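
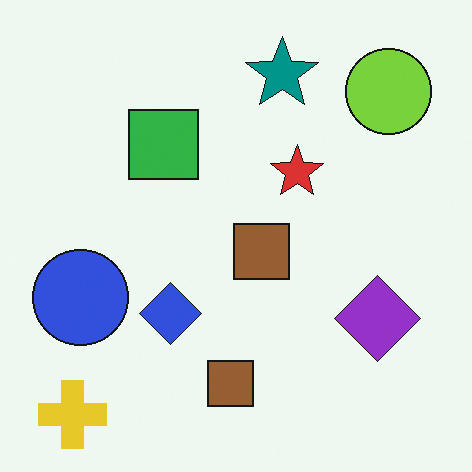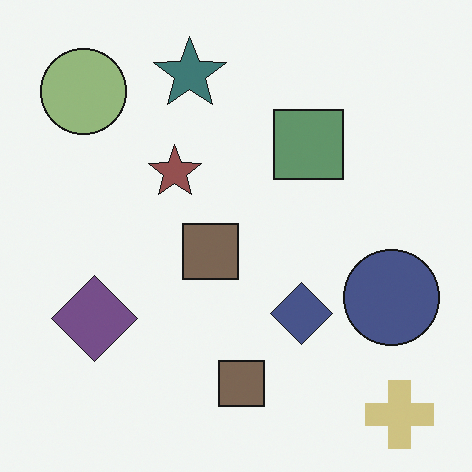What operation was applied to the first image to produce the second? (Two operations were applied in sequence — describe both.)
It was flipped horizontally (left ↔ right), then made much more muted (saturation change).

The yellow cross is in the bottom-left of the first image and the bottom-right of the second — shapes on opposite sides of the vertical midline have swapped in a mirror flip. All colors are more muted and greyish — a global saturation change.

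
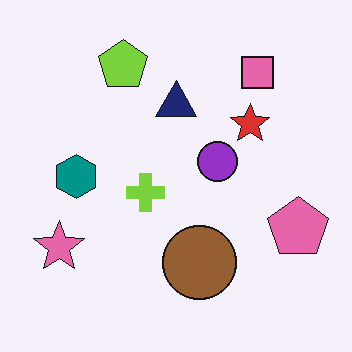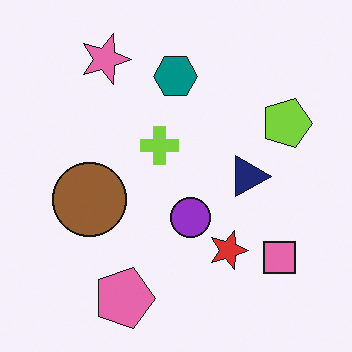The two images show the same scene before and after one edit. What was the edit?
Rotated 90° clockwise.

The pink star sits in the bottom-left of the first image and the top-left of the second — consistent with a whole-image 90° clockwise rotation.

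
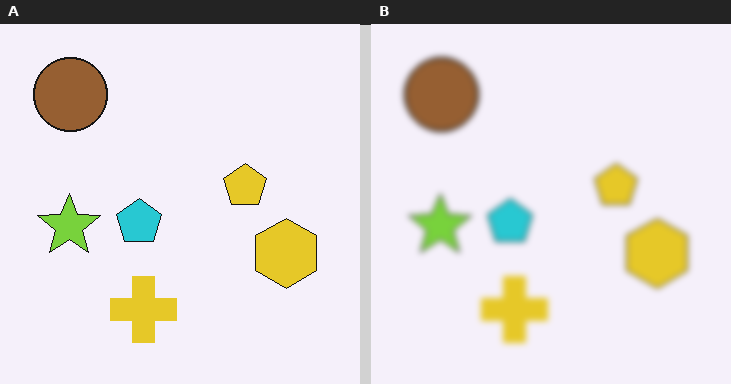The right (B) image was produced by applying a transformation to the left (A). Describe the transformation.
It was moderately blurred.

Shape edges and outlines are uniformly softened across the whole image.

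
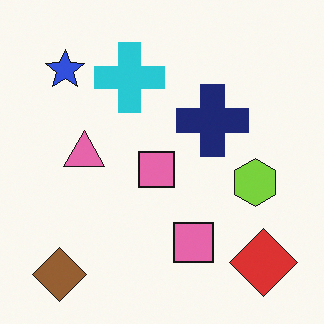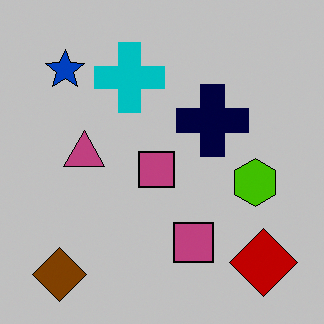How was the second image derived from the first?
The second image is the first aggressively posterized.

Each flat color has snapped to a coarser quantized level — most visibly, the near-white background has dropped to a flat grey.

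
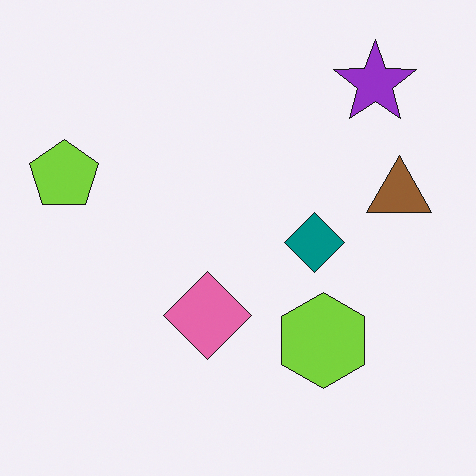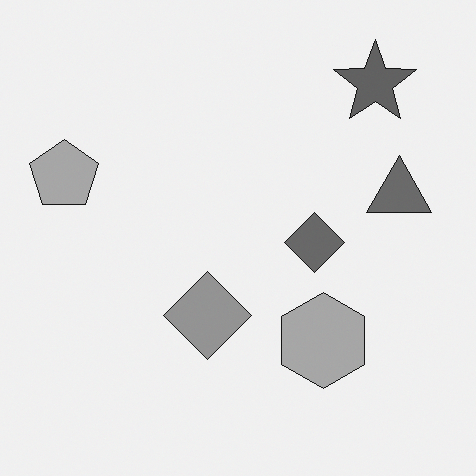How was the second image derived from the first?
The image was converted to grayscale.

All color is removed — every shape is now a shade of grey.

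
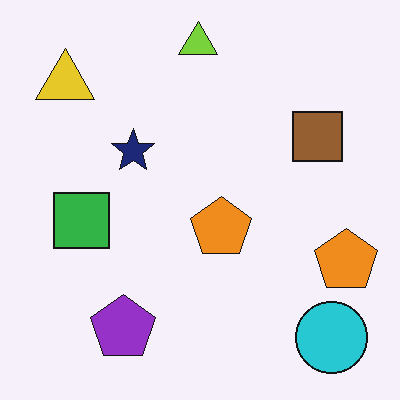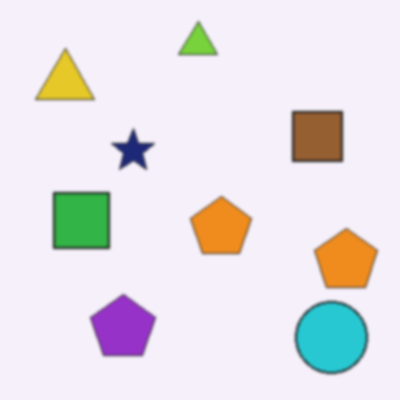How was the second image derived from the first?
It was slightly softened.

Shape edges and outlines are uniformly softened across the whole image.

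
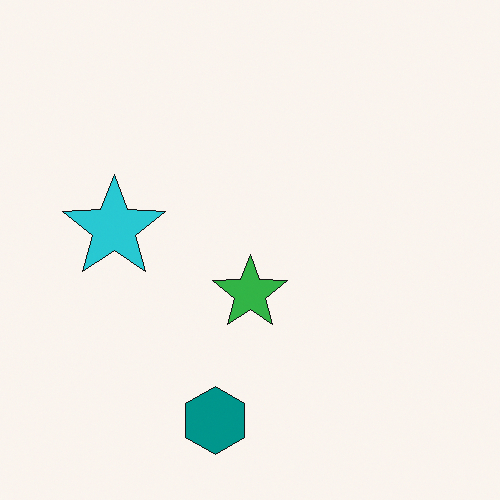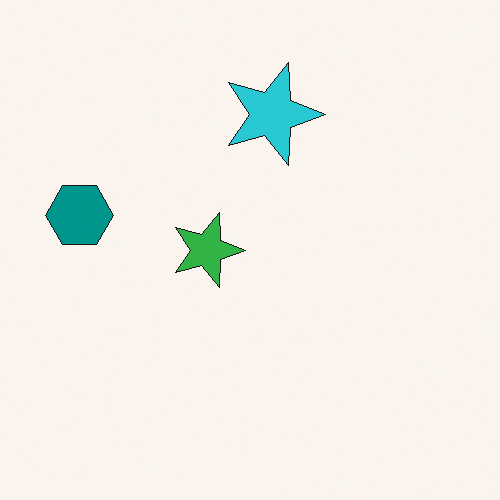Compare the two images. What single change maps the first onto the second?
The transformation is: rotated 90° clockwise.

The teal hexagon sits in the bottom of the first image and the left of the second — consistent with a whole-image 90° clockwise rotation.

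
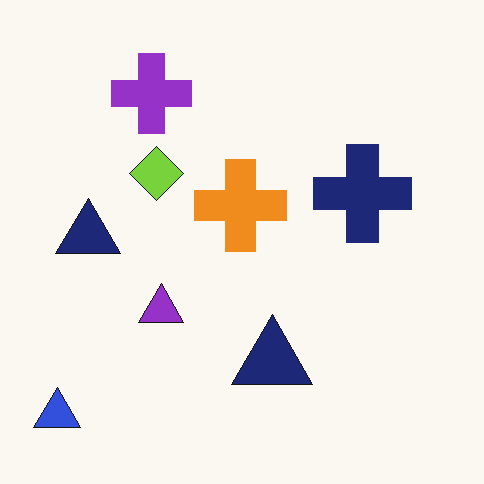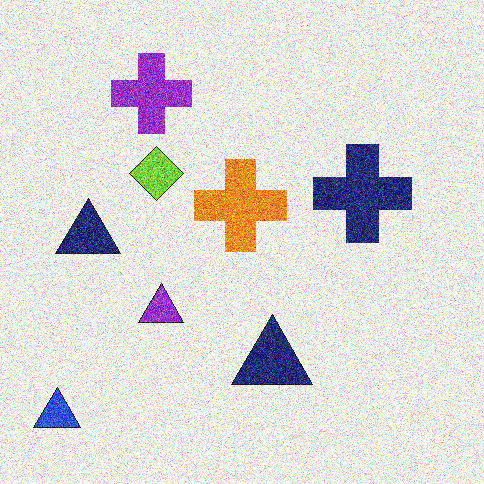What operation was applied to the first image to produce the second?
Degraded with strong gaussian noise.

Random speckle covers the whole image, including the flat background.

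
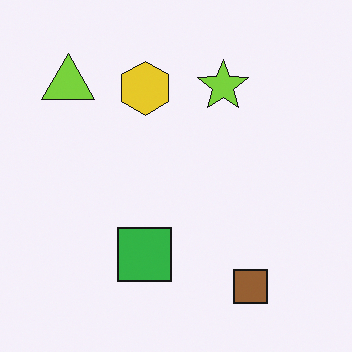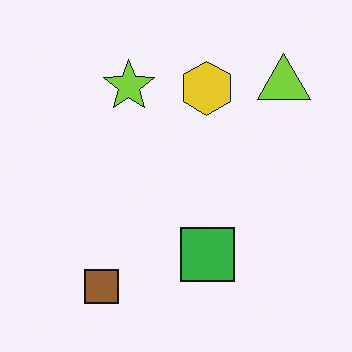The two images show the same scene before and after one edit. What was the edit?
This is the original image flipped horizontally (left ↔ right).

The lime triangle is in the top-left of the first image and the top-right of the second — shapes on opposite sides of the vertical midline have swapped in a mirror flip.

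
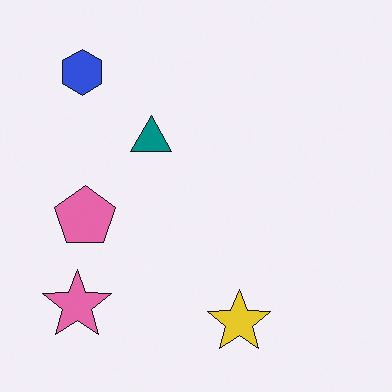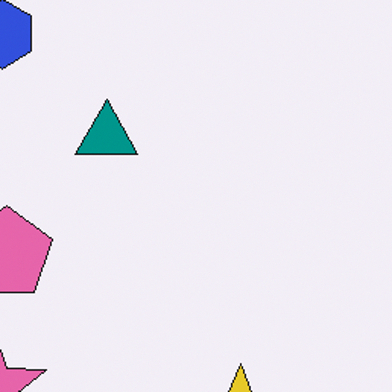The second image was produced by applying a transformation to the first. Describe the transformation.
The image was cropped to a modestly smaller region and rescaled.

The visible shapes are larger and the field of view is narrower; shapes near the original edges may be partly or wholly outside the frame — a crop-and-rescale.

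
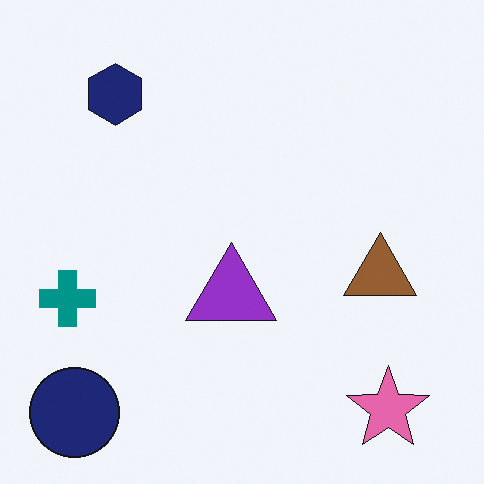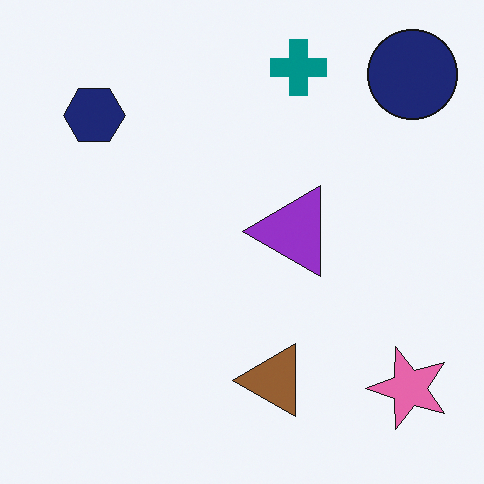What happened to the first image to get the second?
The transformation is: transposed (reflected across the top-left ↔ bottom-right diagonal).

Shapes have swapped their row and column positions — what was in the top-right is now in the bottom-left — a diagonal reflection.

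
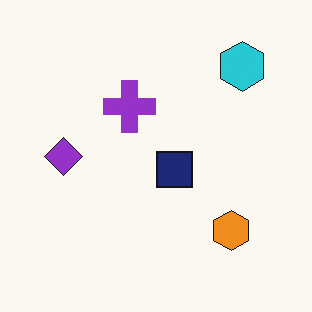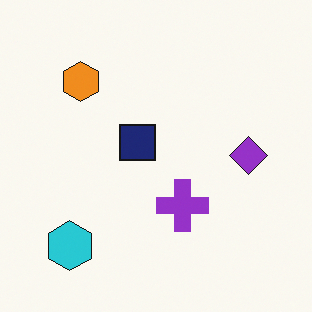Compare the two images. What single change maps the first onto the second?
The image was rotated 180°.

The cyan hexagon sits in the top-right of the first image and the bottom-left of the second — consistent with a whole-image 180° rotation.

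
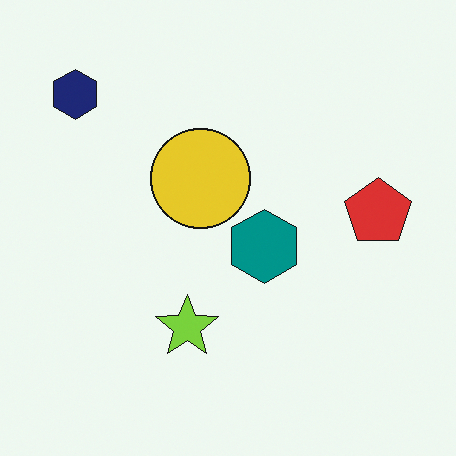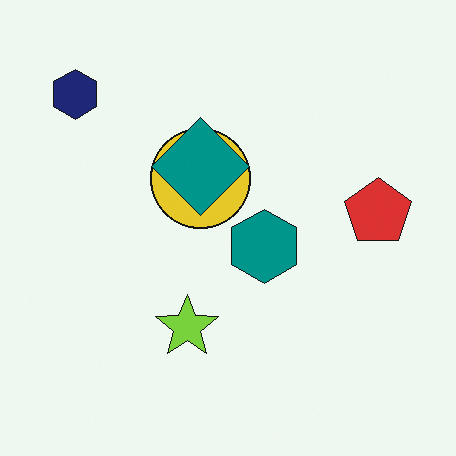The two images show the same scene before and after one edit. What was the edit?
The transformation is: overlaid with an additional teal diamond.

A teal diamond appears in the second image that is absent from the first.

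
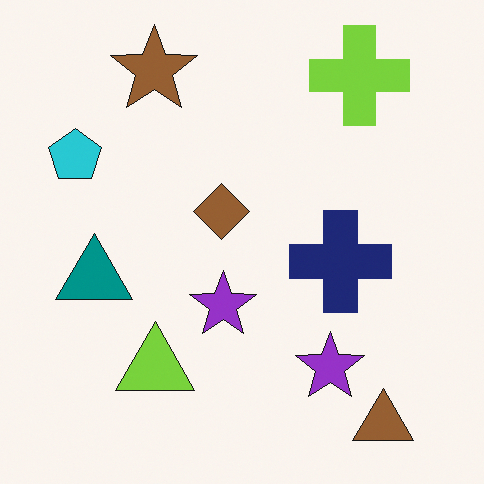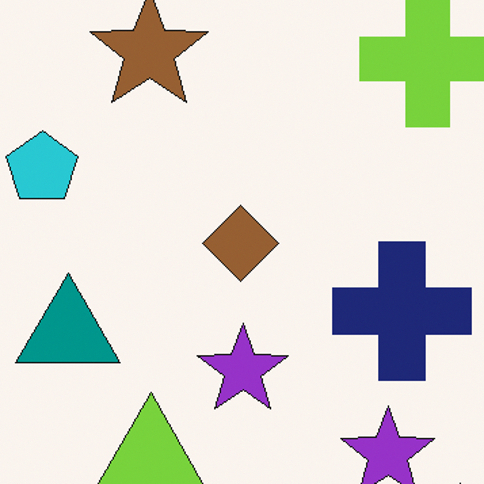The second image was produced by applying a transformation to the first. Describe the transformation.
The image was cropped slightly and scaled back up.

The visible shapes are larger and the field of view is narrower; shapes near the original edges may be partly or wholly outside the frame — a crop-and-rescale.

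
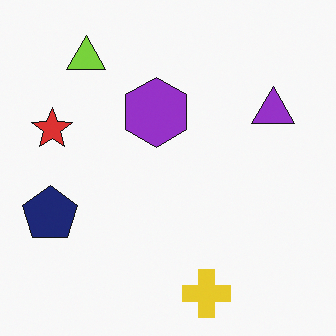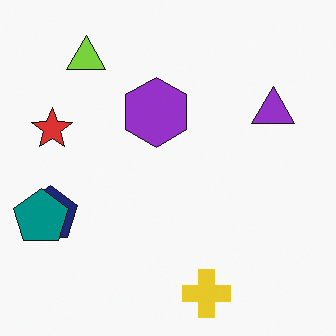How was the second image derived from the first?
The second image is the first overlaid with an additional teal pentagon.

A teal pentagon appears in the second image that is absent from the first.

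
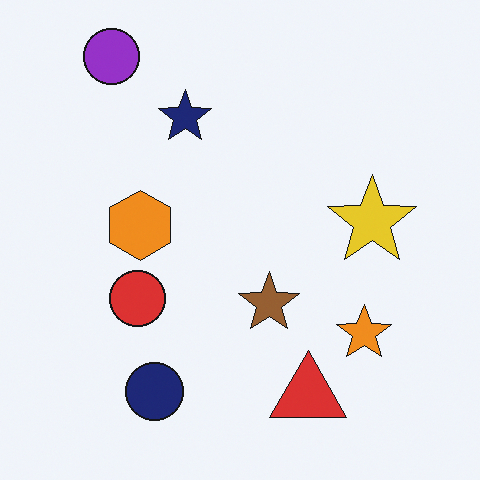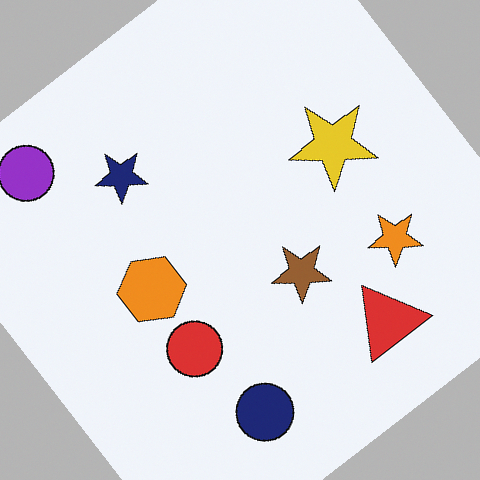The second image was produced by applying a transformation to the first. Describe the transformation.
Rotated counter-clockwise by a large amount — several tens of degrees.

Every shape is tilted by the same angle and the image corners show triangular fill wedges — a whole-image rotation by a non-right angle.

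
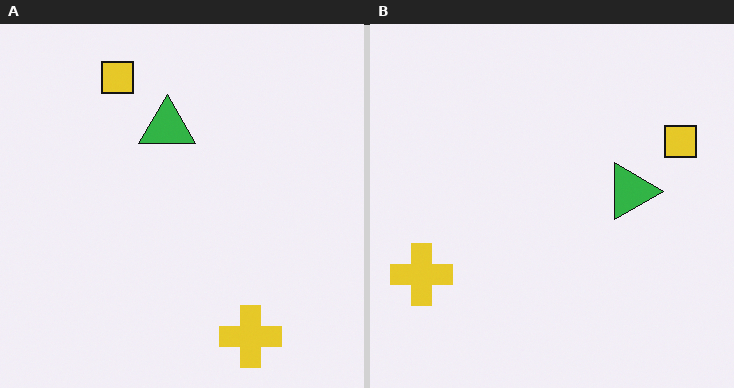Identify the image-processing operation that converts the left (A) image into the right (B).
The image was rotated 90° clockwise.

The yellow cross sits in the bottom-right of the left (A) image and the bottom-left of the right (B) — consistent with a whole-image 90° clockwise rotation.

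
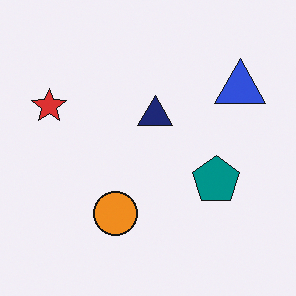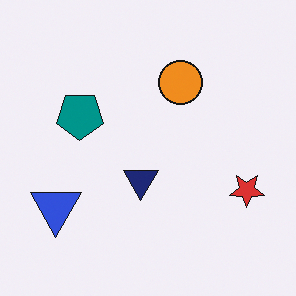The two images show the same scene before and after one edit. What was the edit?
Rotated 180°.

The blue triangle sits in the top-right of the first image and the bottom-left of the second — consistent with a whole-image 180° rotation.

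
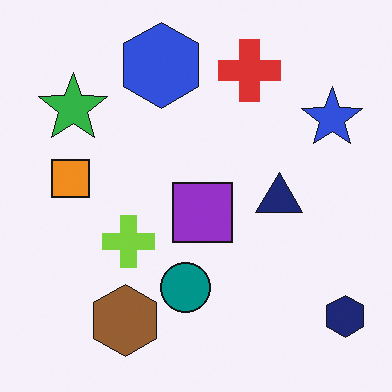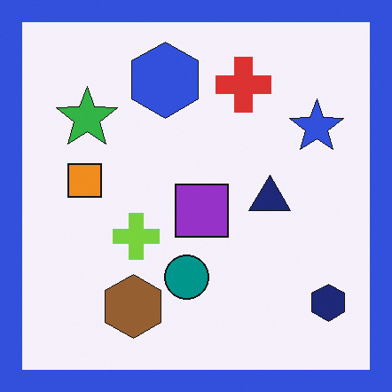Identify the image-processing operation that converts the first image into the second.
The second image is the first framed with a blue border.

A solid blue frame runs around the edge of the second image, with the content slightly shrunk inside it.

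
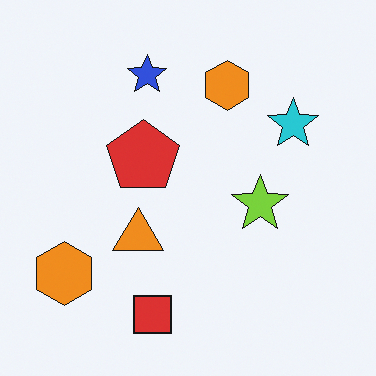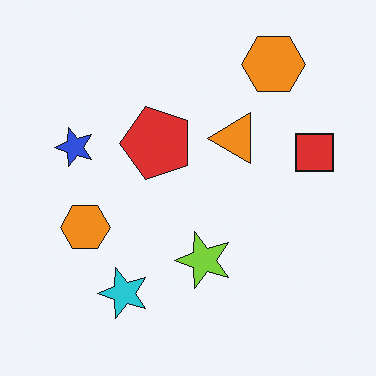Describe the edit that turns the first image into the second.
The transformation is: transposed (reflected across the top-left ↔ bottom-right diagonal).

Shapes have swapped their row and column positions — what was in the top-right is now in the bottom-left — a diagonal reflection.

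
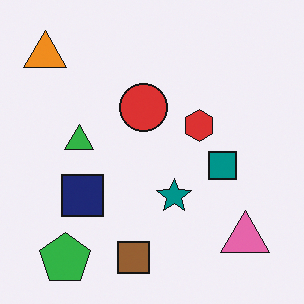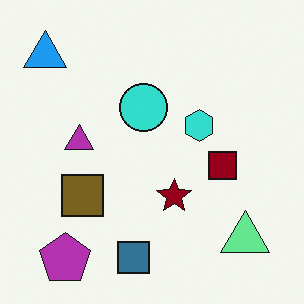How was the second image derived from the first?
The second image is the first hue-shifted through roughly half the color wheel.

Every shape's color has rotated by the same amount around the hue wheel — a uniform hue shift.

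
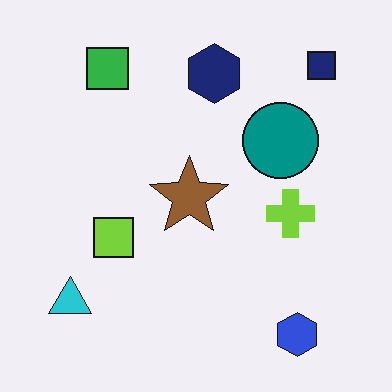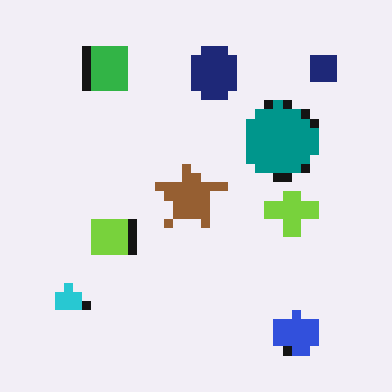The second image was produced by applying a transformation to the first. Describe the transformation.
The transformation is: heavily pixelated into large blocks.

Shapes are reduced to large square blocks; fine edges and outlines are lost — a downscale-then-upscale (mosaic) effect.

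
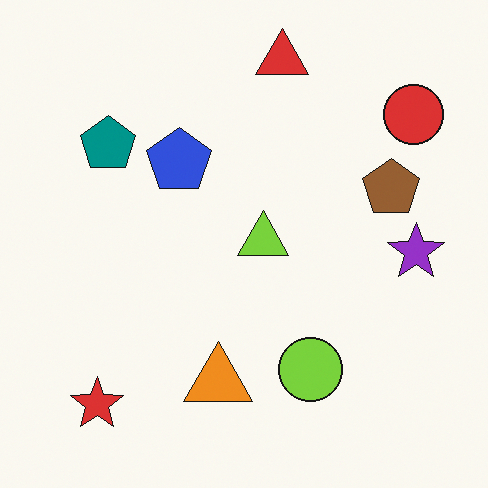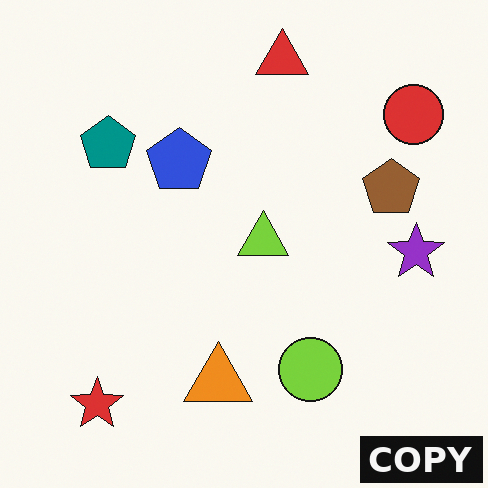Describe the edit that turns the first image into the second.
The second image is the first watermarked with the text "COPY" in the lower-right corner.

A dark label reading "COPY" appears in the lower-right corner.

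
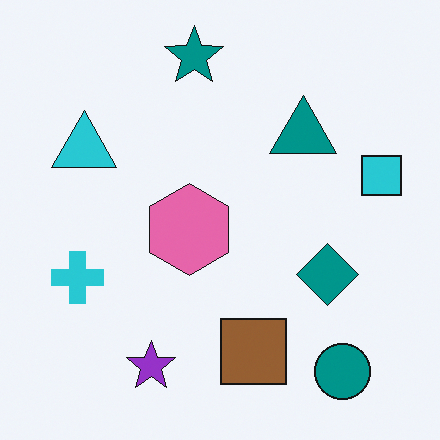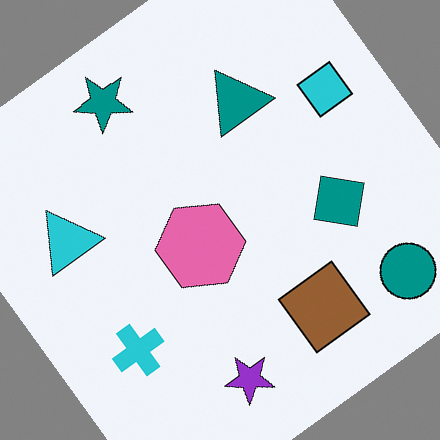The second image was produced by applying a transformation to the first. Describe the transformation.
Rotated counter-clockwise by a large amount — several tens of degrees.

Every shape is tilted by the same angle and the image corners show triangular fill wedges — a whole-image rotation by a non-right angle.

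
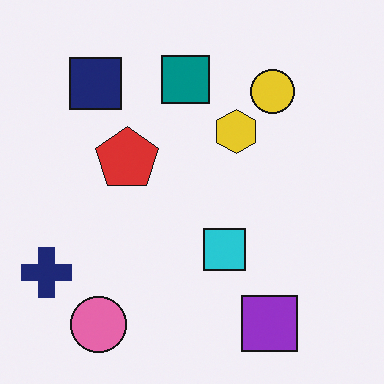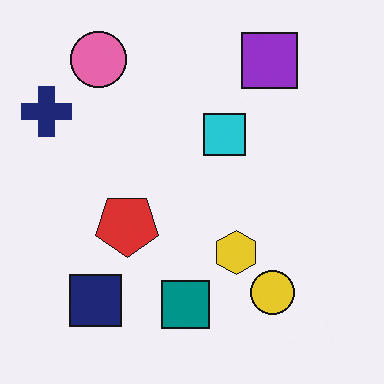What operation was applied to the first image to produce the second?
The image was flipped vertically (top ↔ bottom).

The pink circle is in the bottom-left of the first image and the top-left of the second — shapes on opposite sides of the horizontal midline have swapped in a mirror flip.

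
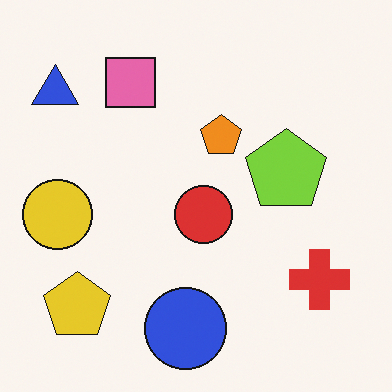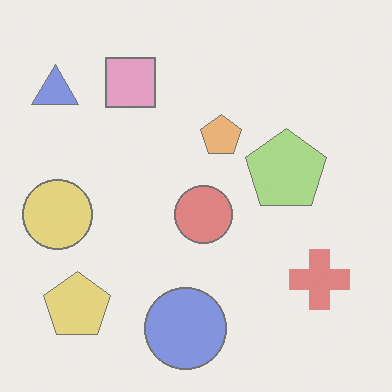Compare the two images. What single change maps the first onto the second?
This is the original image washed out (contrast reduced).

Tones are pushed toward mid-grey across the whole image — a global contrast change.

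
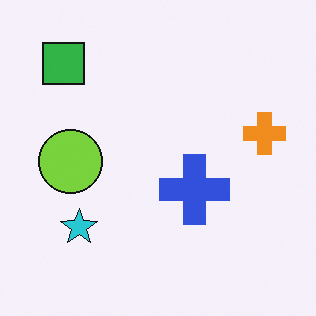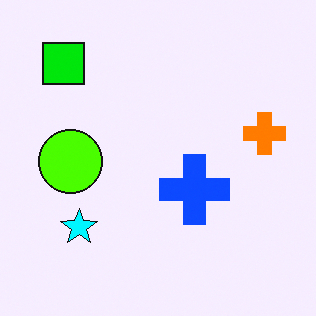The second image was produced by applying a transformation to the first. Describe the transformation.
The transformation is: made much more vivid (saturation change).

All colors are more vivid — a global saturation change.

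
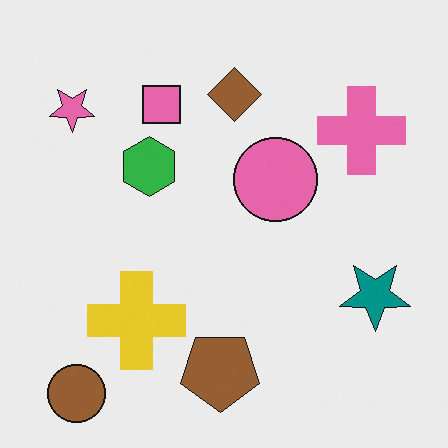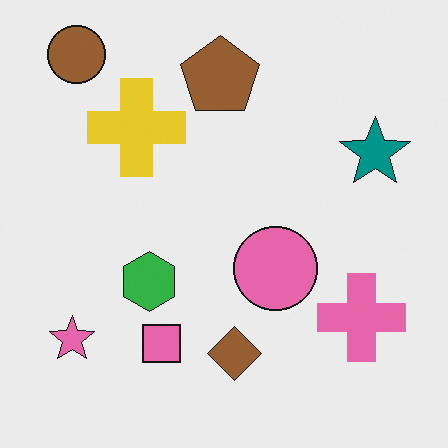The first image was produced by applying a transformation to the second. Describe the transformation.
The first image is the second flipped vertically (top ↔ bottom).

The brown circle is in the top-left of the second image and the bottom-left of the first — shapes on opposite sides of the horizontal midline have swapped in a mirror flip.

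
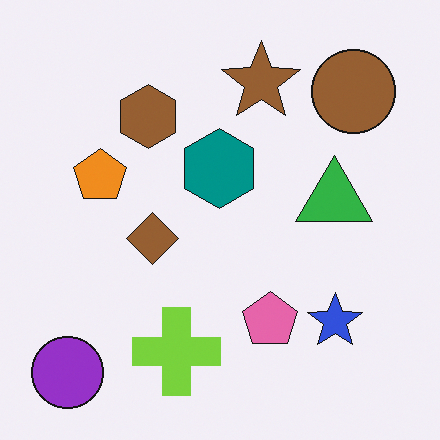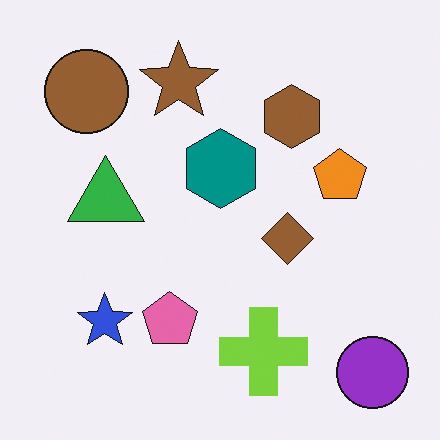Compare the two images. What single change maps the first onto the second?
This is the original image flipped horizontally (left ↔ right).

The purple circle is in the bottom-left of the first image and the bottom-right of the second — shapes on opposite sides of the vertical midline have swapped in a mirror flip.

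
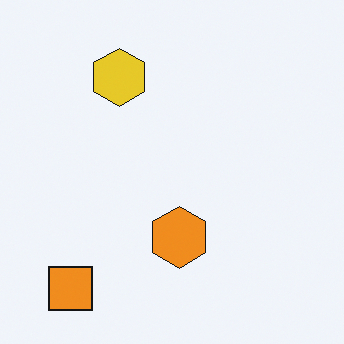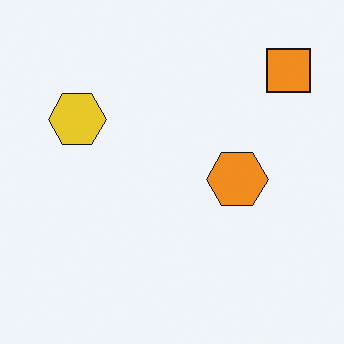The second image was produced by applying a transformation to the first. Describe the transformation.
The image was transposed (reflected across the top-left ↔ bottom-right diagonal).

Shapes have swapped their row and column positions — what was in the top-right is now in the bottom-left — a diagonal reflection.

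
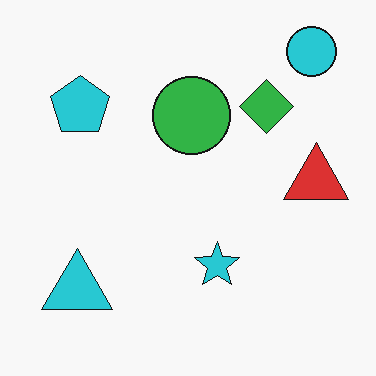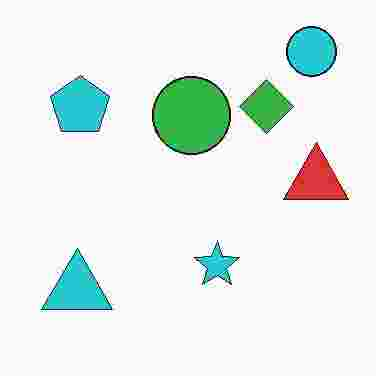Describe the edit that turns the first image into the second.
This is the original image heavily JPEG-compressed with obvious blocking artifacts.

Blocky 8×8 compression artifacts appear around shape edges and the flat background shows ringing — characteristic JPEG degradation.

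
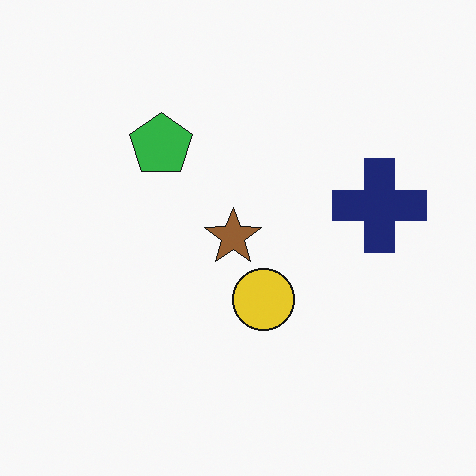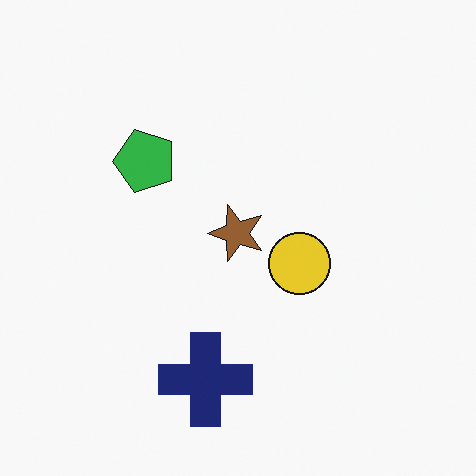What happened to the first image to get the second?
The image was transposed (reflected across the top-left ↔ bottom-right diagonal).

Shapes have swapped their row and column positions — what was in the top-right is now in the bottom-left — a diagonal reflection.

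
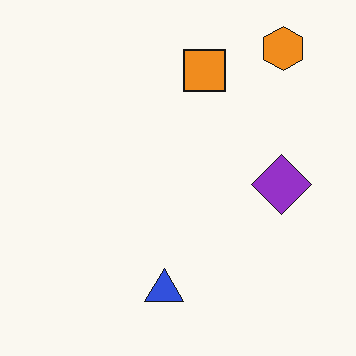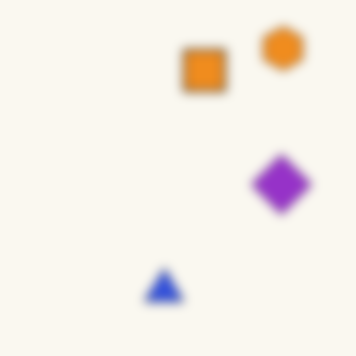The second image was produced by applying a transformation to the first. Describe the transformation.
This is the original image heavily blurred.

Shape edges and outlines are uniformly softened across the whole image.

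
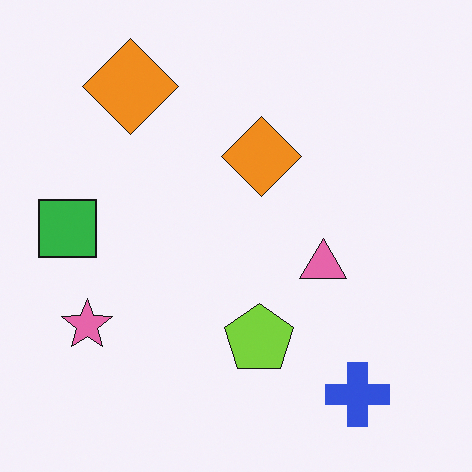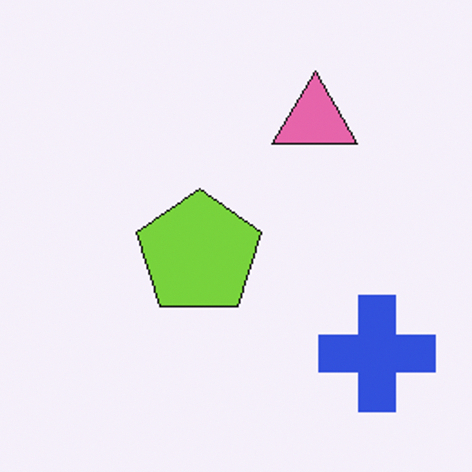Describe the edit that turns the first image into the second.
The transformation is: cropped tightly and scaled back up.

The visible shapes are larger and the field of view is narrower; shapes near the original edges may be partly or wholly outside the frame — a crop-and-rescale.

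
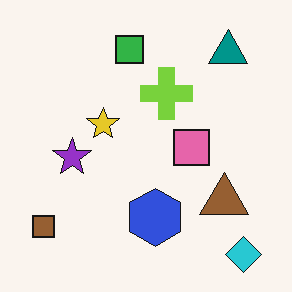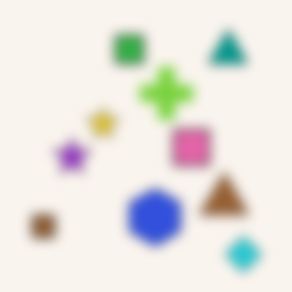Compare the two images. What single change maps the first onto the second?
The second image is the first heavily blurred.

Shape edges and outlines are uniformly softened across the whole image.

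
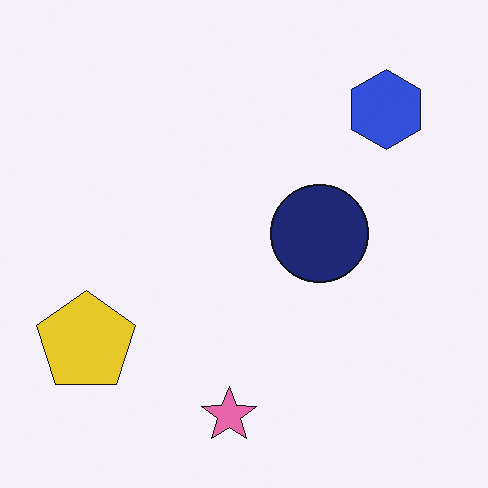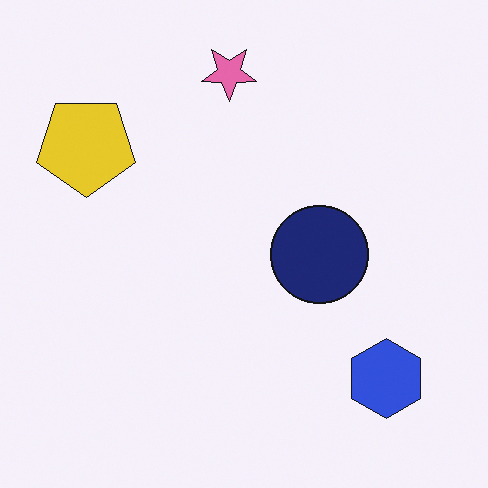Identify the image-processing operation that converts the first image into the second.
Flipped vertically (top ↔ bottom).

The pink star is in the bottom of the first image and the top of the second — shapes on opposite sides of the horizontal midline have swapped in a mirror flip.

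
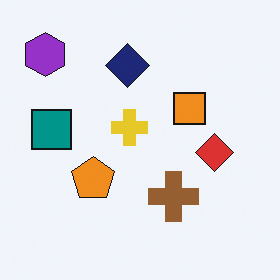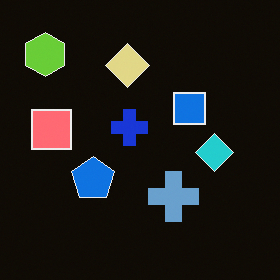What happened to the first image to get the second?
The transformation is: color-inverted (negative).

The light background has become dark and every shape's color is its complement — a photographic negative.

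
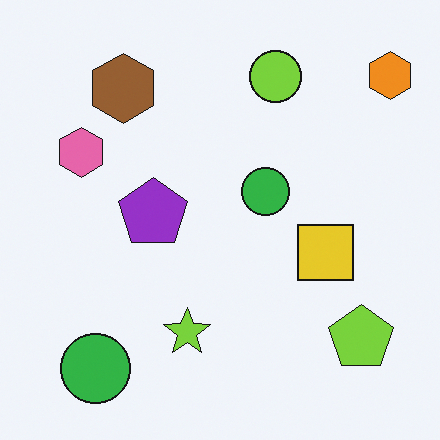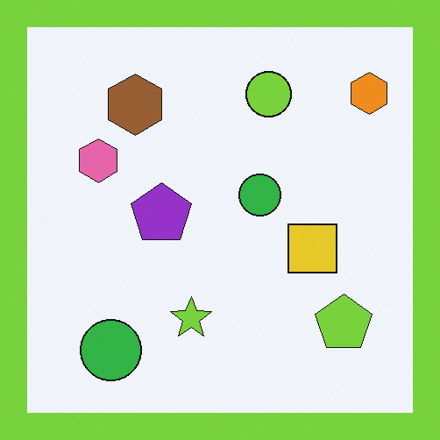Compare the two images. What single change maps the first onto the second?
It was framed with a lime border.

A solid lime frame runs around the edge of the second image, with the content slightly shrunk inside it.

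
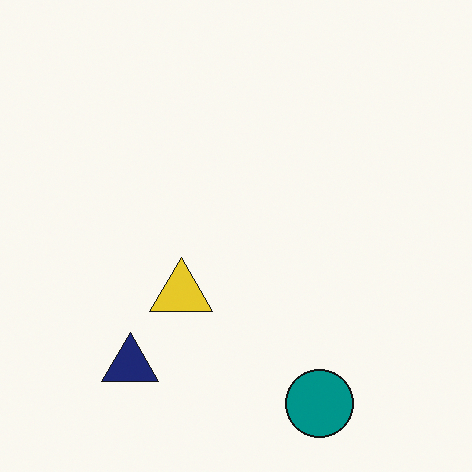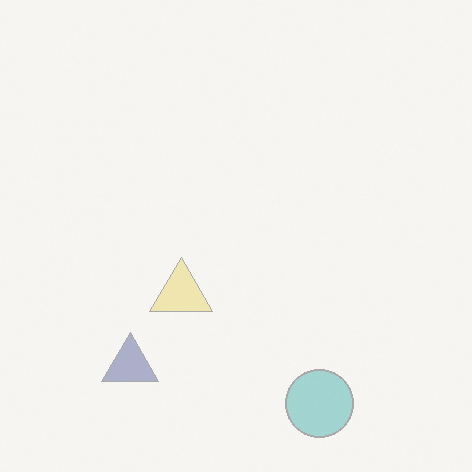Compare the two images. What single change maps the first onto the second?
The image was washed out (contrast reduced).

Tones are pushed toward mid-grey across the whole image — a global contrast change.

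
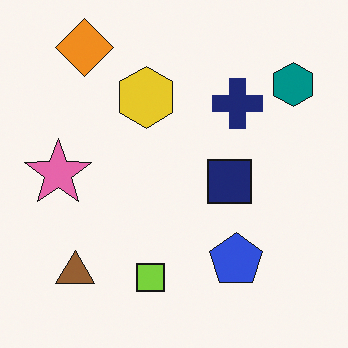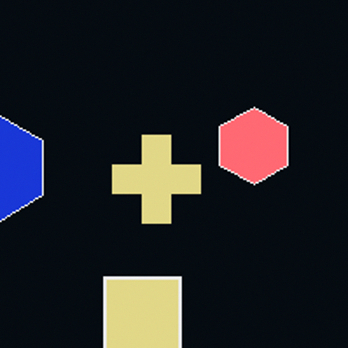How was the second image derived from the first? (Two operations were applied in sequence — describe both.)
The image was color-inverted (negative), then cropped to a noticeably smaller region and rescaled.

The light background has become dark and every shape's color is its complement — a photographic negative. The visible shapes are larger and the field of view is narrower; shapes near the original edges may be partly or wholly outside the frame — a crop-and-rescale.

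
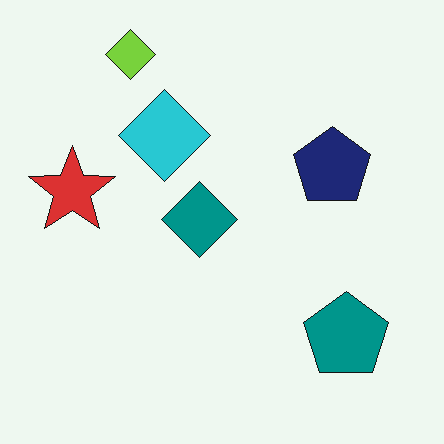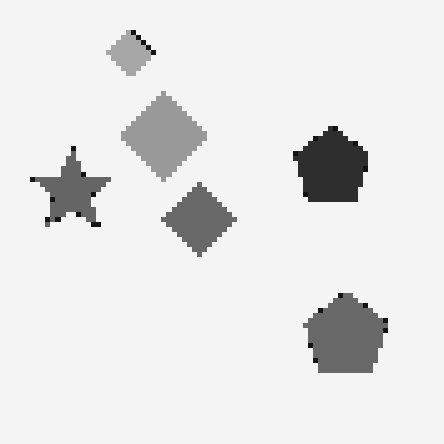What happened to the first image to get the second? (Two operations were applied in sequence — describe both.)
Converted to grayscale, then mildly pixelated.

All color is removed — every shape is now a shade of grey. Shapes are reduced to large square blocks; fine edges and outlines are lost — a downscale-then-upscale (mosaic) effect.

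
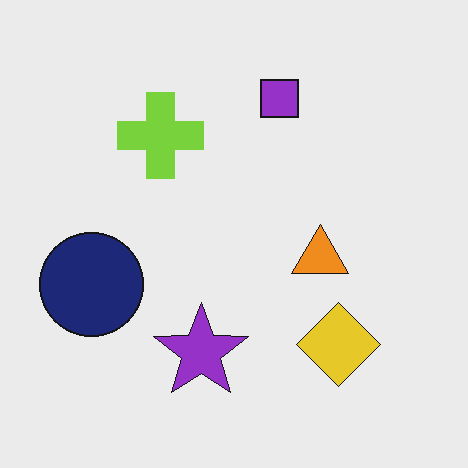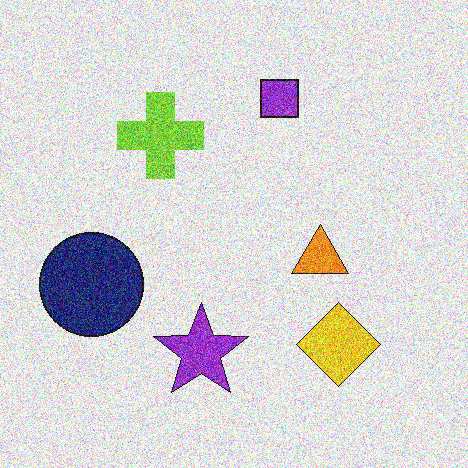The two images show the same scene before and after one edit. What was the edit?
This is the original image degraded with heavy additive noise.

Random speckle covers the whole image, including the flat background.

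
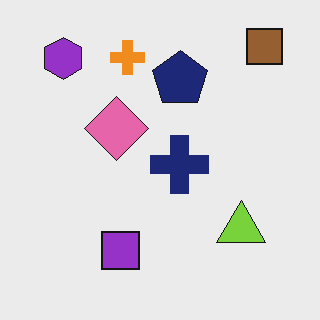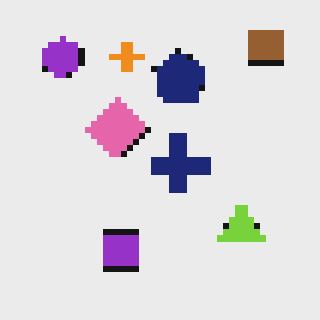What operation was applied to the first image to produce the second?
The second image is the first pixelated into visible square blocks.

Shapes are reduced to large square blocks; fine edges and outlines are lost — a downscale-then-upscale (mosaic) effect.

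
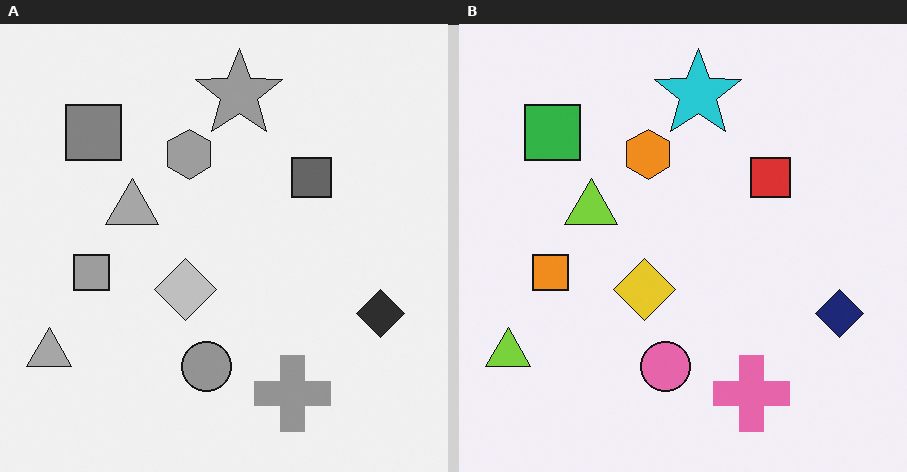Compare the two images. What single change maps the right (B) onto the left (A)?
Converted to grayscale.

All color is removed — every shape is now a shade of grey.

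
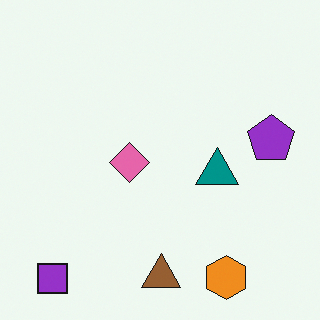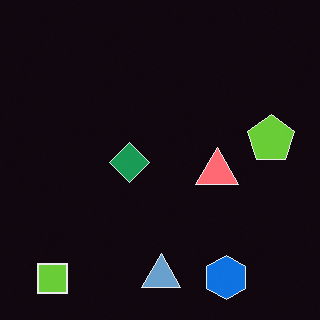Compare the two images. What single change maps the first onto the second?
The transformation is: color-inverted (negative).

The light background has become dark and every shape's color is its complement — a photographic negative.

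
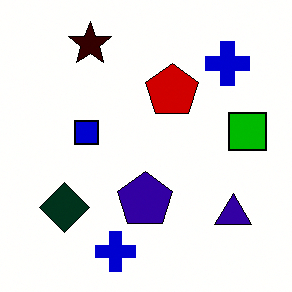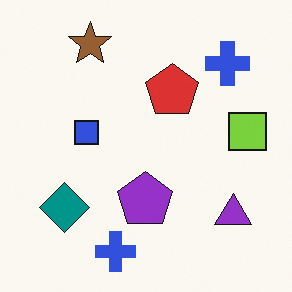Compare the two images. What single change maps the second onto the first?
This is the original image given much higher contrast.

Tones are pushed away from mid-grey across the whole image — a global contrast change.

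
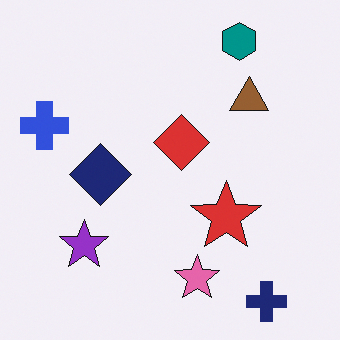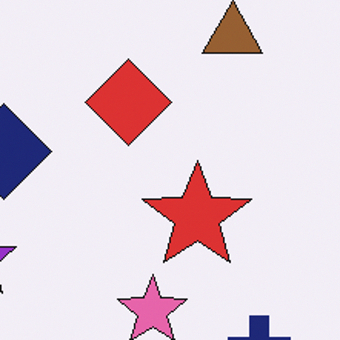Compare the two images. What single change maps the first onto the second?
This is the original image cropped to a modestly smaller region and rescaled.

The visible shapes are larger and the field of view is narrower; shapes near the original edges may be partly or wholly outside the frame — a crop-and-rescale.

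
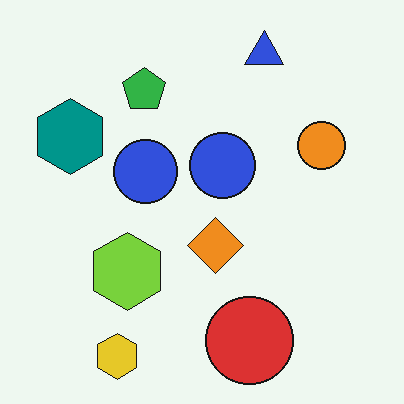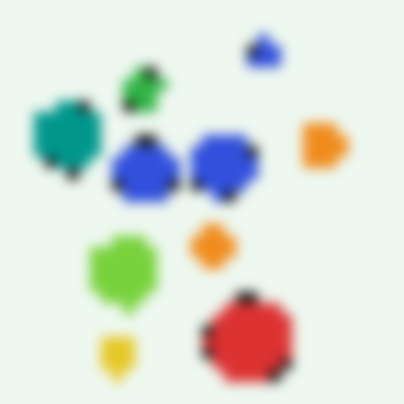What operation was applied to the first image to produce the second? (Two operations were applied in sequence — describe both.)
The second image is the first coarsely pixelated, then strongly gaussian-blurred.

Shapes are reduced to large square blocks; fine edges and outlines are lost — a downscale-then-upscale (mosaic) effect. Shape edges and outlines are uniformly softened across the whole image.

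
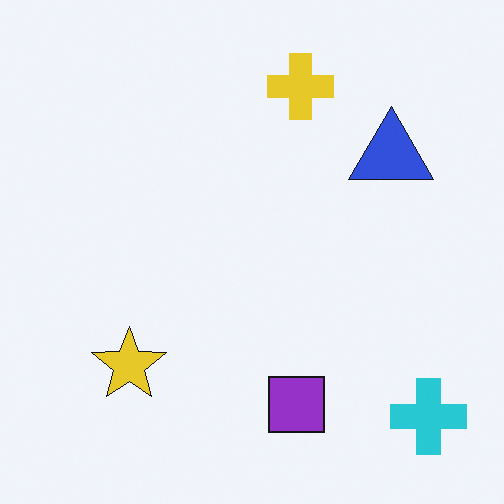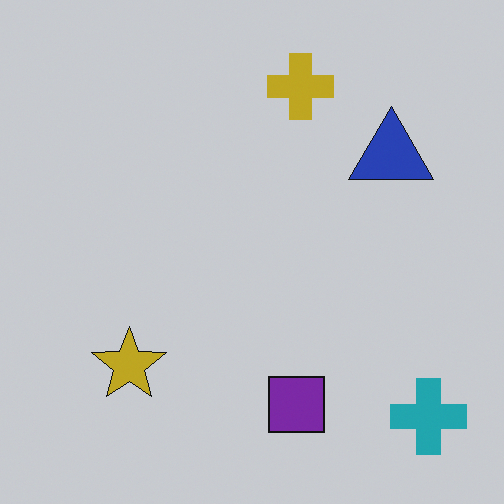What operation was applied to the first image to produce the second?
The second image is the first darkened a little.

Every pixel — background and shapes alike — is uniformly darkened.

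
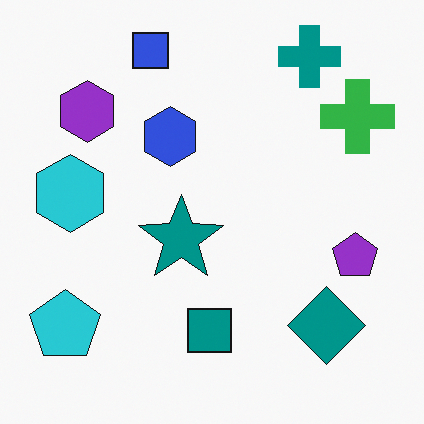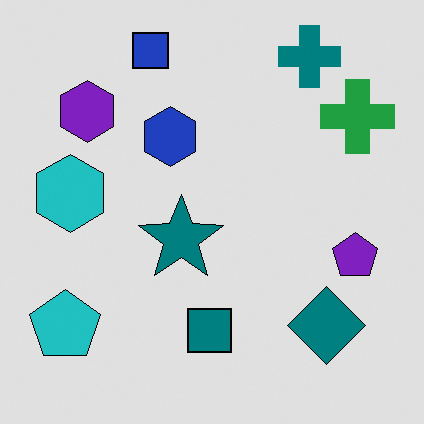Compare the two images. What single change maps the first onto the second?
It was moderately posterized.

Each flat color has snapped to a coarser quantized level — most visibly, the near-white background has dropped to a flat grey.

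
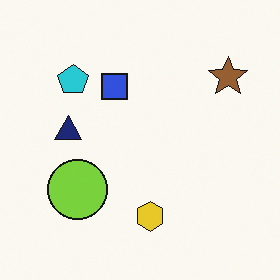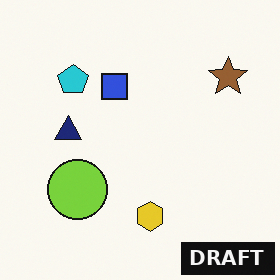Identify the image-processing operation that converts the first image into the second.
This is the original image watermarked with the text "DRAFT" in the lower-right corner.

A dark label reading "DRAFT" appears in the lower-right corner.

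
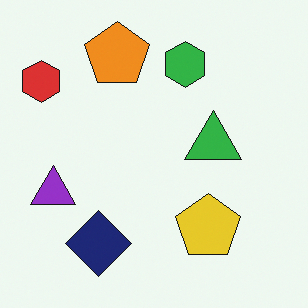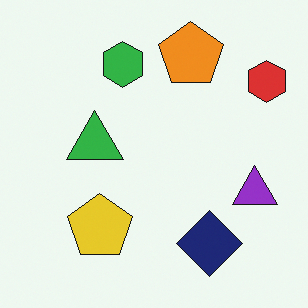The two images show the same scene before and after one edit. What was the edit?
This is the original image flipped horizontally (left ↔ right).

The red hexagon is in the top-left of the first image and the top-right of the second — shapes on opposite sides of the vertical midline have swapped in a mirror flip.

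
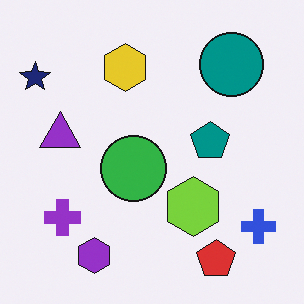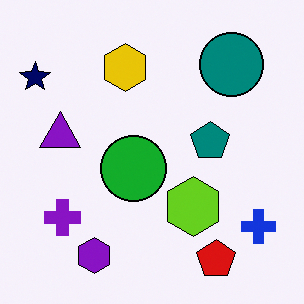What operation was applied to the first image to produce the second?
The image was given slightly increased contrast.

Tones are pushed away from mid-grey across the whole image — a global contrast change.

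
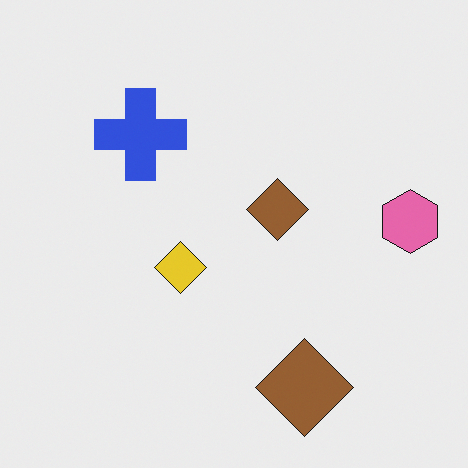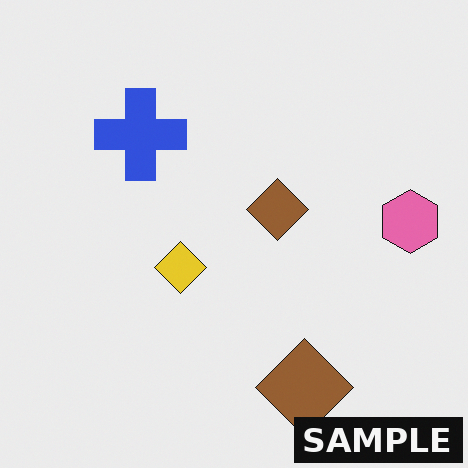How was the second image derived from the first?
The transformation is: watermarked with the text "SAMPLE" in the lower-right corner.

A dark label reading "SAMPLE" appears in the lower-right corner.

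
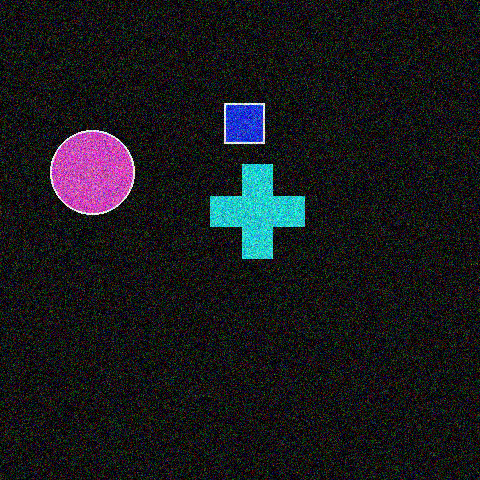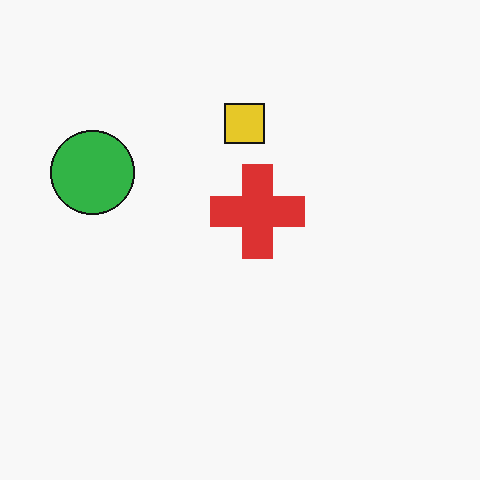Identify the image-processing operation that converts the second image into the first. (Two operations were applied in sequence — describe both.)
The first image is the second color-inverted (negative), then degraded with a thick layer of grain.

The light background has become dark and every shape's color is its complement — a photographic negative. Random speckle covers the whole image, including the flat background.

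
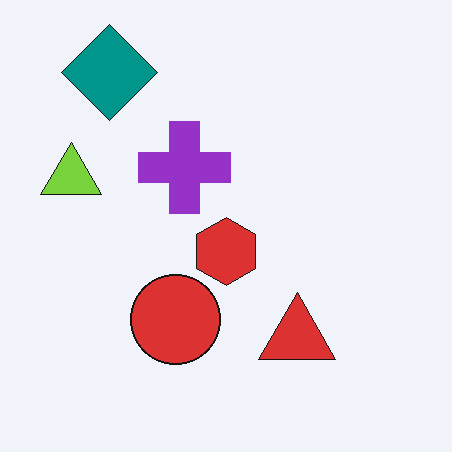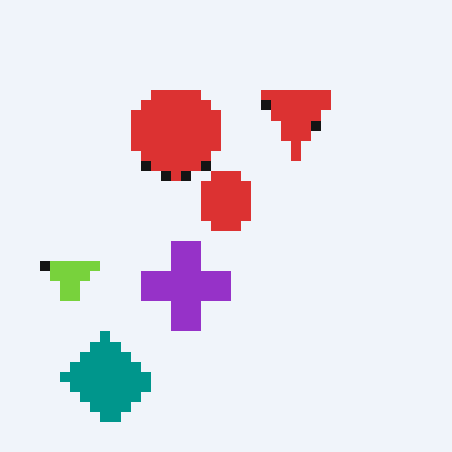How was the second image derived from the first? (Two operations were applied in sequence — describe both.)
Flipped vertically (top ↔ bottom), then heavily pixelated into large blocks.

The teal diamond is in the top-left of the first image and the bottom-left of the second — shapes on opposite sides of the horizontal midline have swapped in a mirror flip. Shapes are reduced to large square blocks; fine edges and outlines are lost — a downscale-then-upscale (mosaic) effect.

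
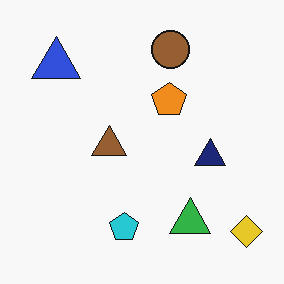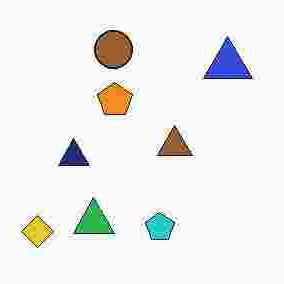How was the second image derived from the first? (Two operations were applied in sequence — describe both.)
The transformation is: heavily JPEG-compressed with obvious blocking artifacts, then flipped horizontally (left ↔ right).

Blocky 8×8 compression artifacts appear around shape edges and the flat background shows ringing — characteristic JPEG degradation. The yellow diamond is in the bottom-right of the first image and the bottom-left of the second — shapes on opposite sides of the vertical midline have swapped in a mirror flip.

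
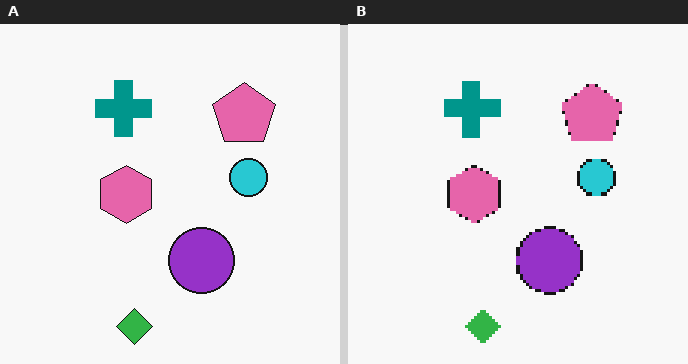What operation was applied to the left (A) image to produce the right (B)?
This is the original image mildly pixelated.

Shapes are reduced to large square blocks; fine edges and outlines are lost — a downscale-then-upscale (mosaic) effect.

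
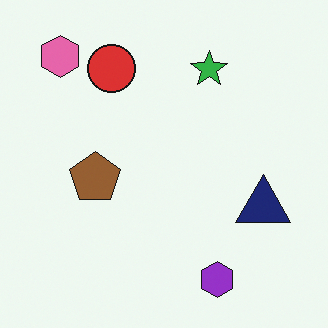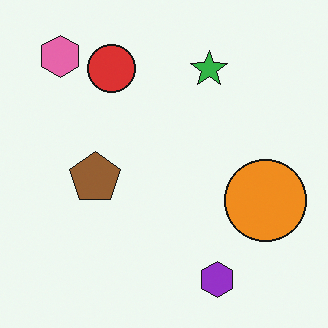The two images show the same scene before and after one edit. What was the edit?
The second image is the first overlaid with an additional orange circle.

An orange circle appears in the second image that is absent from the first.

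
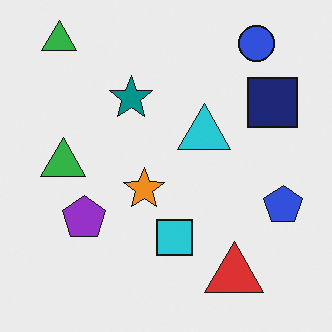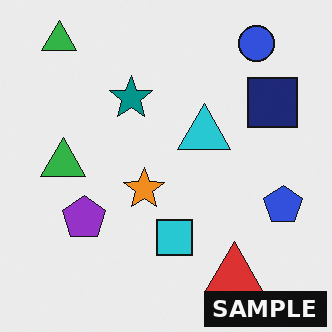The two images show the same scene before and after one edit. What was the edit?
The transformation is: watermarked with the text "SAMPLE" in the lower-right corner.

A dark label reading "SAMPLE" appears in the lower-right corner.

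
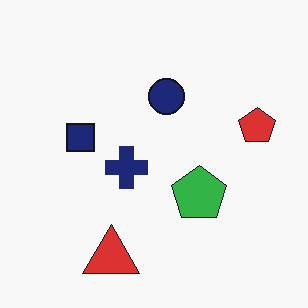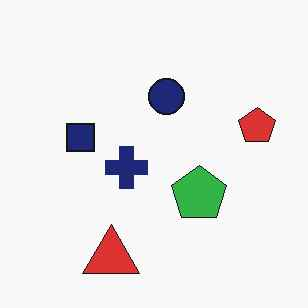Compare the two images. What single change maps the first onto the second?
The transformation is: given moderate JPEG compression.

Blocky 8×8 compression artifacts appear around shape edges and the flat background shows ringing — characteristic JPEG degradation.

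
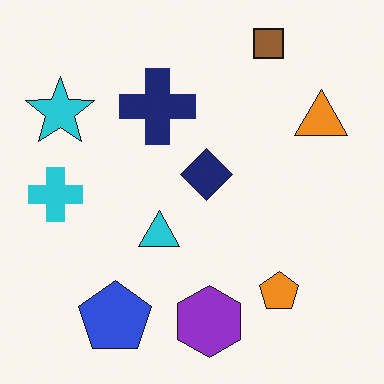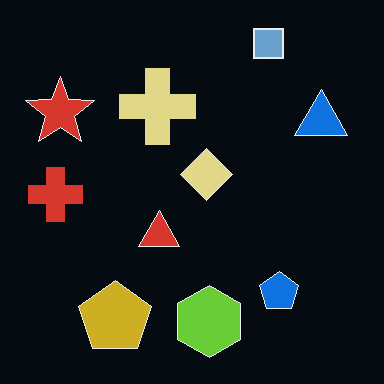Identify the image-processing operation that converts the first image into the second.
Color-inverted (negative).

The light background has become dark and every shape's color is its complement — a photographic negative.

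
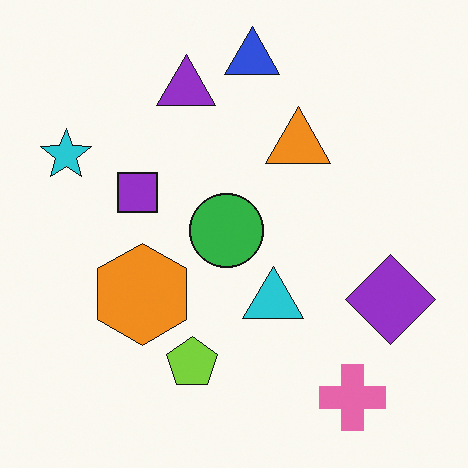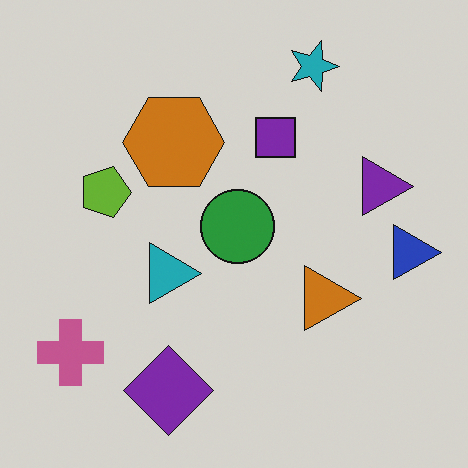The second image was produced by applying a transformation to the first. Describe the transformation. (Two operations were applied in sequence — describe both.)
The transformation is: rotated 90° clockwise, then slightly darkened.

The pink cross sits in the bottom-right of the first image and the bottom-left of the second — consistent with a whole-image 90° clockwise rotation. Every pixel — background and shapes alike — is uniformly darkened.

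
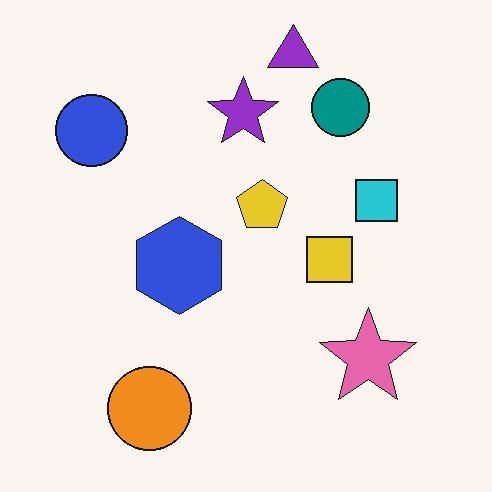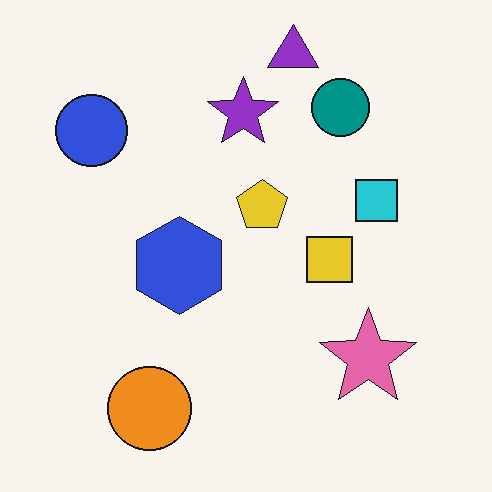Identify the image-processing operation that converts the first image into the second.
The transformation is: JPEG-compressed with visible artifacts.

Blocky 8×8 compression artifacts appear around shape edges and the flat background shows ringing — characteristic JPEG degradation.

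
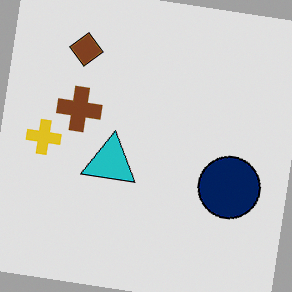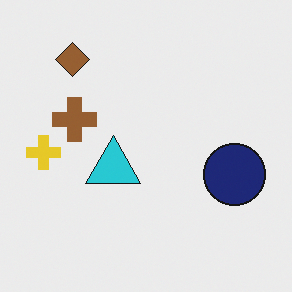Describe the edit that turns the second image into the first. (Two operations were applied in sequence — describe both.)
This is the original image rotated clockwise by a few degrees, then moderately posterized.

Every shape is tilted by the same angle and the image corners show triangular fill wedges — a whole-image rotation by a non-right angle. Each flat color has snapped to a coarser quantized level — most visibly, the near-white background has dropped to a flat grey.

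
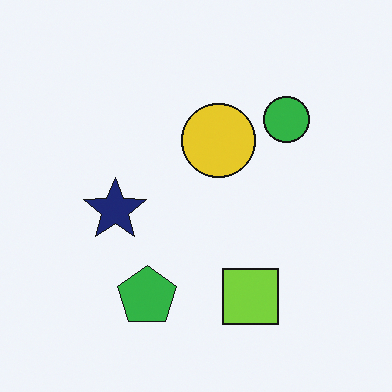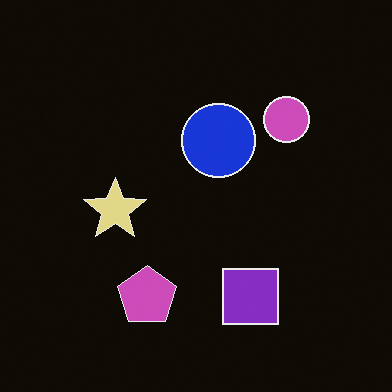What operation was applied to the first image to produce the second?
This is the original image color-inverted (negative).

The light background has become dark and every shape's color is its complement — a photographic negative.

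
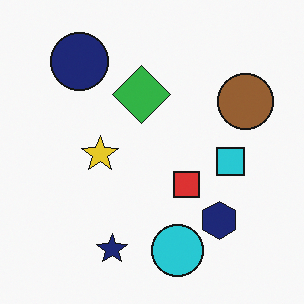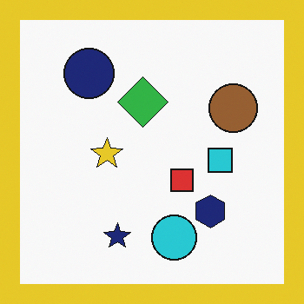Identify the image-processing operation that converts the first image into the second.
This is the original image framed with a yellow border.

A solid yellow frame runs around the edge of the second image, with the content slightly shrunk inside it.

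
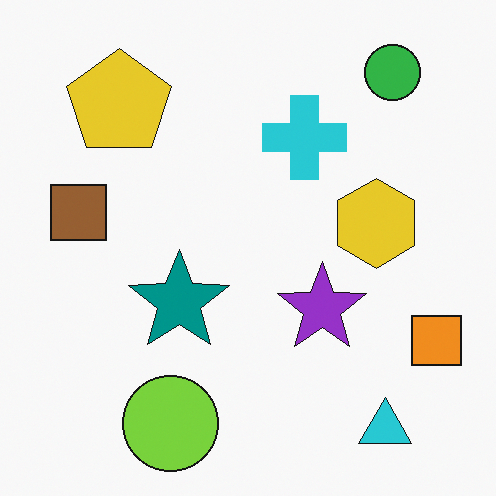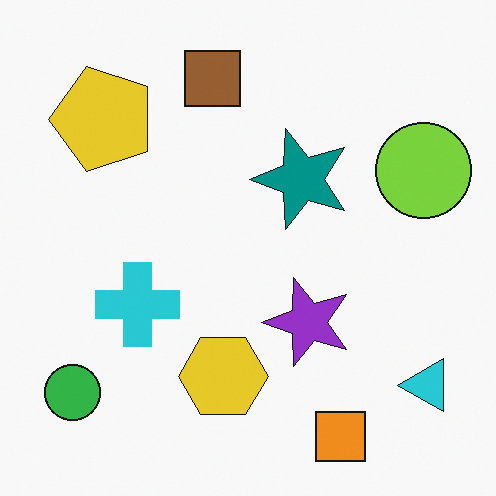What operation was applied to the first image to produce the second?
The image was transposed (reflected across the top-left ↔ bottom-right diagonal).

Shapes have swapped their row and column positions — what was in the top-right is now in the bottom-left — a diagonal reflection.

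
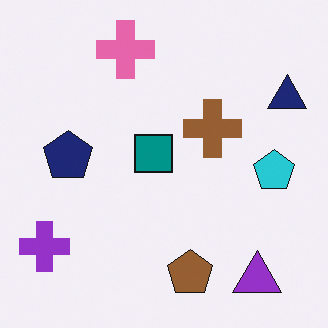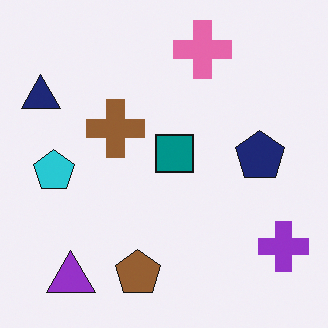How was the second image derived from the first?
The second image is the first flipped horizontally (left ↔ right).

The navy triangle is in the top-right of the first image and the top-left of the second — shapes on opposite sides of the vertical midline have swapped in a mirror flip.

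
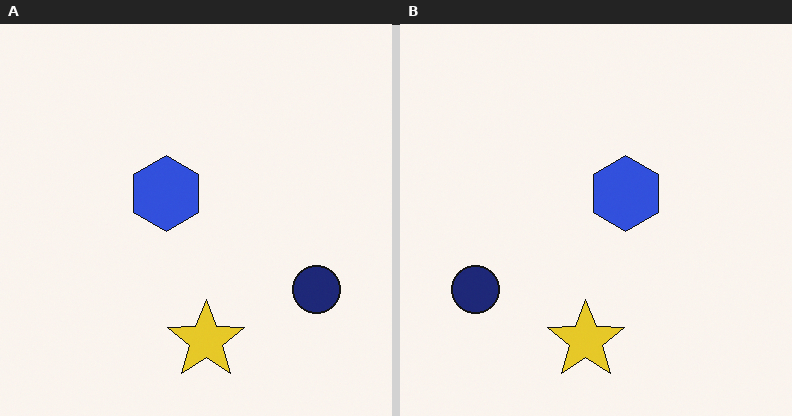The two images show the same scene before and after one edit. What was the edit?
This is the original image flipped horizontally (left ↔ right).

The navy circle is in the bottom-right of the left (A) image and the bottom-left of the right (B) — shapes on opposite sides of the vertical midline have swapped in a mirror flip.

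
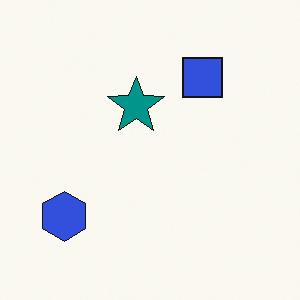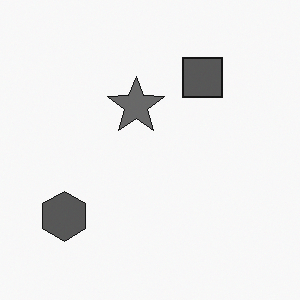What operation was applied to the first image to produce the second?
This is the original image converted to grayscale.

All color is removed — every shape is now a shade of grey.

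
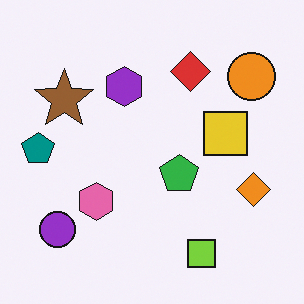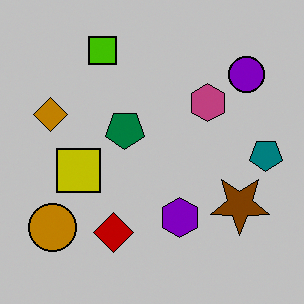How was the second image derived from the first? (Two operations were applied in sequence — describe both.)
It was rotated 180°, then aggressively posterized.

The orange circle sits in the top-right of the first image and the bottom-left of the second — consistent with a whole-image 180° rotation. Each flat color has snapped to a coarser quantized level — most visibly, the near-white background has dropped to a flat grey.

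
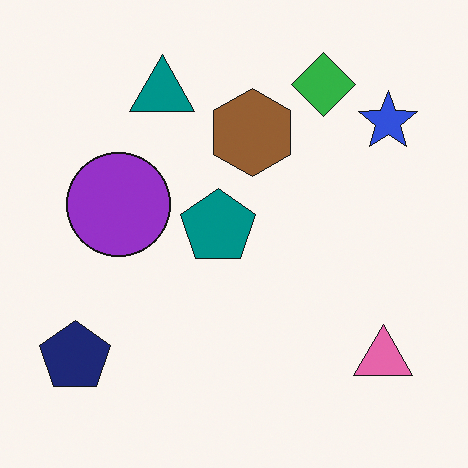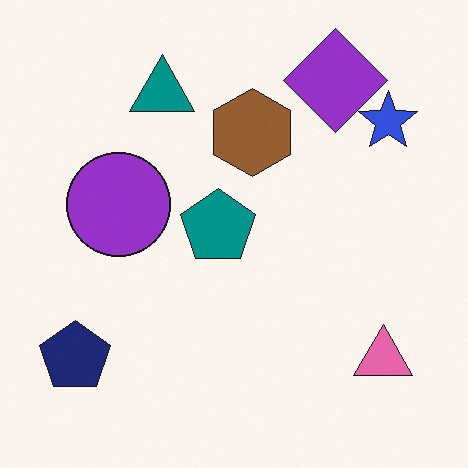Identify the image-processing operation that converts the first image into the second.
This is the original image overlaid with an additional purple diamond.

A purple diamond appears in the second image that is absent from the first.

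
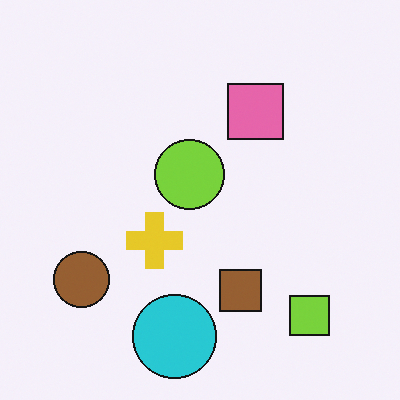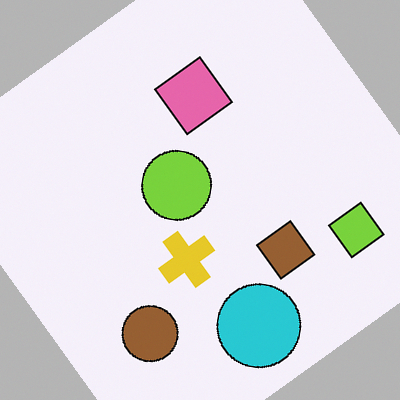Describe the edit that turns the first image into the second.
The second image is the first rotated counter-clockwise by a large amount — several tens of degrees.

Every shape is tilted by the same angle and the image corners show triangular fill wedges — a whole-image rotation by a non-right angle.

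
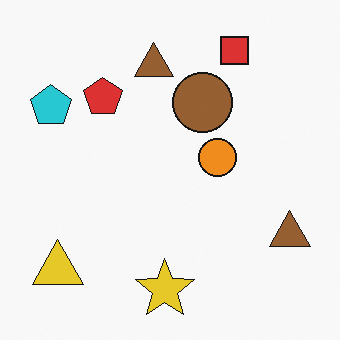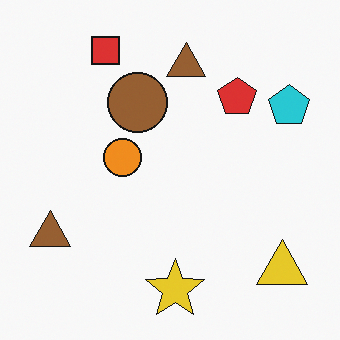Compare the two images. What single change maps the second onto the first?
The first image is the second flipped horizontally (left ↔ right).

The cyan pentagon is in the top-right of the second image and the top-left of the first — shapes on opposite sides of the vertical midline have swapped in a mirror flip.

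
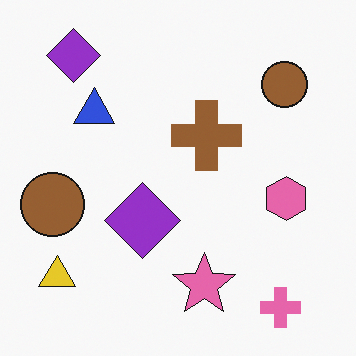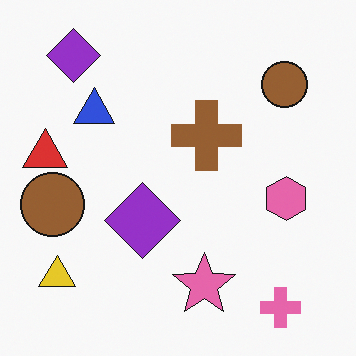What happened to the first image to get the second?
This is the original image overlaid with an additional red triangle.

A red triangle appears in the second image that is absent from the first.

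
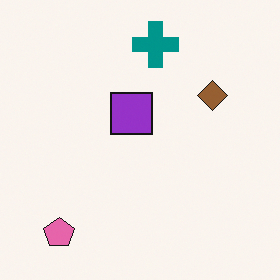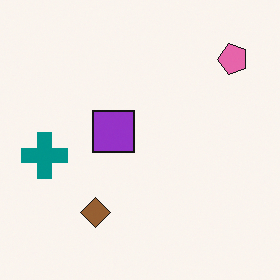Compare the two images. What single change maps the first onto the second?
The second image is the first transposed (reflected across the top-left ↔ bottom-right diagonal).

Shapes have swapped their row and column positions — what was in the top-right is now in the bottom-left — a diagonal reflection.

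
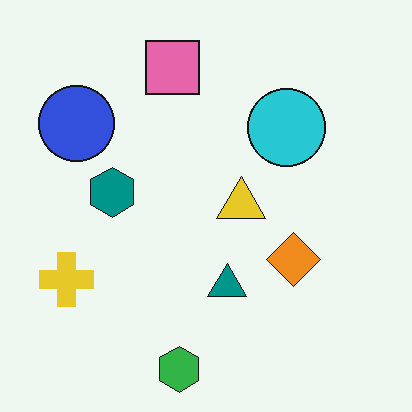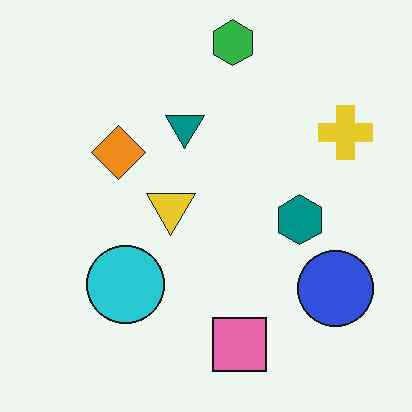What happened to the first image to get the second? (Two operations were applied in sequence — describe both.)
The second image is the first rotated 180°, then JPEG-compressed with visible artifacts.

The green hexagon sits in the bottom of the first image and the top of the second — consistent with a whole-image 180° rotation. Blocky 8×8 compression artifacts appear around shape edges and the flat background shows ringing — characteristic JPEG degradation.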